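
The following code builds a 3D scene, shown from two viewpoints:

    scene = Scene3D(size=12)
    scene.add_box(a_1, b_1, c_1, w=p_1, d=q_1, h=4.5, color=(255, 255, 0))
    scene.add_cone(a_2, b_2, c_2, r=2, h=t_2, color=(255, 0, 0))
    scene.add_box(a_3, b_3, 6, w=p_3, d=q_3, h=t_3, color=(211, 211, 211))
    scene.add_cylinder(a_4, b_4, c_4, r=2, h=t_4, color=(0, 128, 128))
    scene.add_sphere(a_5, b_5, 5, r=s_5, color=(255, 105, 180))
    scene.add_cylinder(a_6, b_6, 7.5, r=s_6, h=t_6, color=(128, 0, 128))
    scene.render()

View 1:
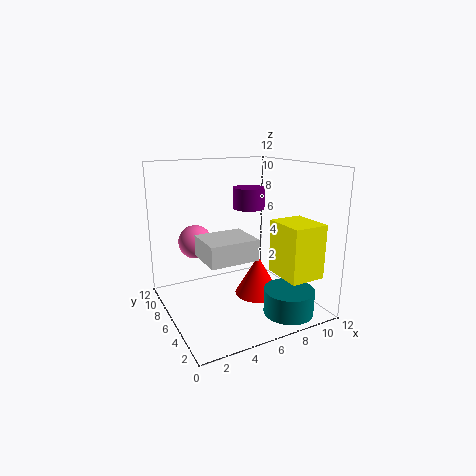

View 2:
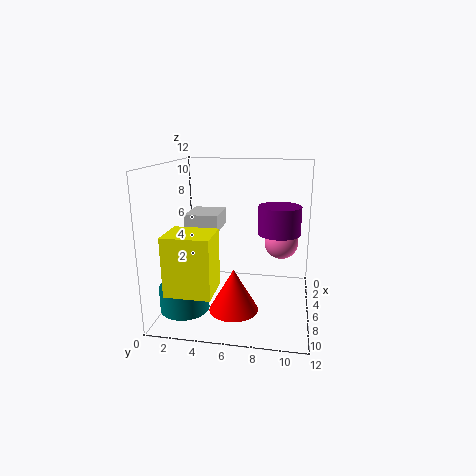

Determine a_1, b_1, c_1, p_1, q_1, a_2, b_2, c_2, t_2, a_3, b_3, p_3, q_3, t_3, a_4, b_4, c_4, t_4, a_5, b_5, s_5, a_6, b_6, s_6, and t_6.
a_1 = 8.5; b_1 = 1.5; c_1 = 3; p_1 = 3; q_1 = 3.5; a_2 = 8; b_2 = 6; c_2 = 0.5; t_2 = 3.5; a_3 = 1.5; b_3 = 1; p_3 = 3.5; q_3 = 3; t_3 = 1.5; a_4 = 8.5; b_4 = 2; c_4 = 0.5; t_4 = 2; a_5 = 3.5; b_5 = 9.5; s_5 = 1.5; a_6 = 9; b_6 = 9.5; s_6 = 1.5; t_6 = 2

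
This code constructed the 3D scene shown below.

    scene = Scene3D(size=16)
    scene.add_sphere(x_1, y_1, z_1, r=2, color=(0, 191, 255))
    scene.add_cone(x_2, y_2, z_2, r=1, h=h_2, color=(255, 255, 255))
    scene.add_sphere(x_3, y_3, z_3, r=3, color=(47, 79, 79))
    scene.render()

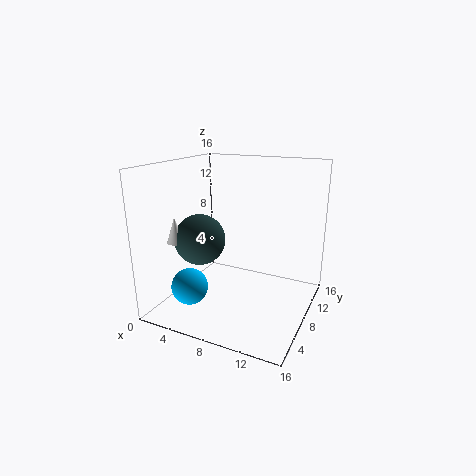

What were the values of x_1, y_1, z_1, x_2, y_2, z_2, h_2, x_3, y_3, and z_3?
x_1 = 4, y_1 = 4, z_1 = 3, x_2 = 1, y_2 = 6, z_2 = 7, h_2 = 3, x_3 = 3, y_3 = 8, z_3 = 7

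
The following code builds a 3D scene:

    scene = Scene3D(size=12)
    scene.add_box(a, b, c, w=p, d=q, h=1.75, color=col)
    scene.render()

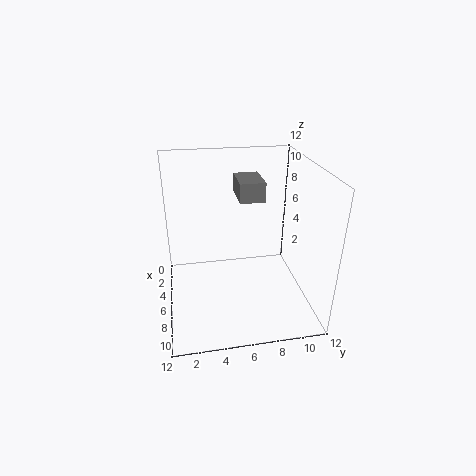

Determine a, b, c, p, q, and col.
a = 1; b = 6.5; c = 8.25; p = 3.25; q = 2.25; col = 'gray'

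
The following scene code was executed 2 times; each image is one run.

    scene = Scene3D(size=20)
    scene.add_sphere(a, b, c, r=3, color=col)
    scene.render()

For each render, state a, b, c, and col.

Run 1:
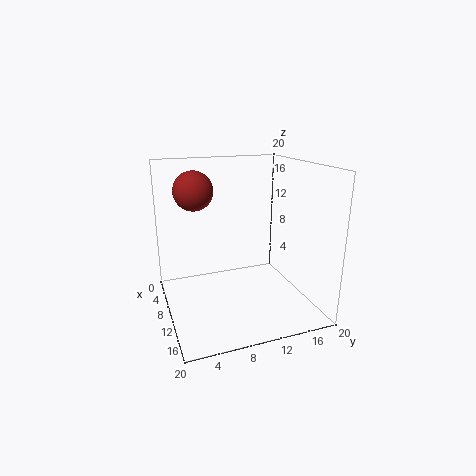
a = 3, b = 5.5, c = 15.5, col = 'brown'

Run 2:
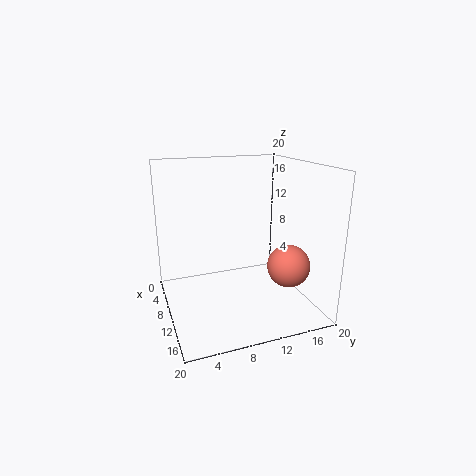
a = 13, b = 16.5, c = 6, col = 'salmon'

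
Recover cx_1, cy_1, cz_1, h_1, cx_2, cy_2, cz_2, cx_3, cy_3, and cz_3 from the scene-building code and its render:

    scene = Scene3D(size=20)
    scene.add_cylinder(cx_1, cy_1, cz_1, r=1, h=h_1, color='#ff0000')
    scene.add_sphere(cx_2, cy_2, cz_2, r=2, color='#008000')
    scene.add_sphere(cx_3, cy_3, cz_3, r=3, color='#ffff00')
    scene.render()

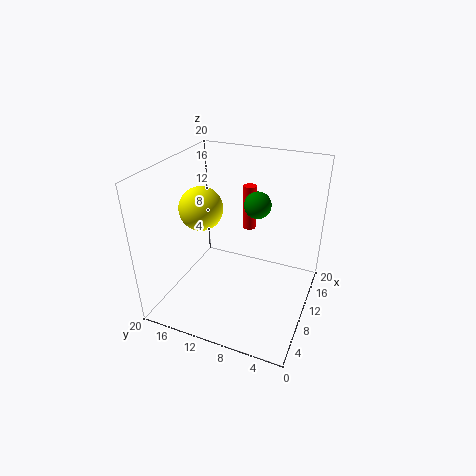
cx_1 = 17
cy_1 = 11
cz_1 = 8
h_1 = 7
cx_2 = 15
cy_2 = 9
cz_2 = 13
cx_3 = 9
cy_3 = 15
cz_3 = 14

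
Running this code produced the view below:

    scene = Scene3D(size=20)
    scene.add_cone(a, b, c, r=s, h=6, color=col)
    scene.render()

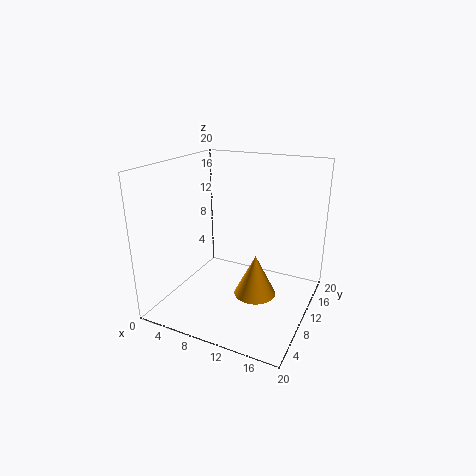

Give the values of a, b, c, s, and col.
a = 12.5, b = 10.5, c = 1.5, s = 3, col = 'orange'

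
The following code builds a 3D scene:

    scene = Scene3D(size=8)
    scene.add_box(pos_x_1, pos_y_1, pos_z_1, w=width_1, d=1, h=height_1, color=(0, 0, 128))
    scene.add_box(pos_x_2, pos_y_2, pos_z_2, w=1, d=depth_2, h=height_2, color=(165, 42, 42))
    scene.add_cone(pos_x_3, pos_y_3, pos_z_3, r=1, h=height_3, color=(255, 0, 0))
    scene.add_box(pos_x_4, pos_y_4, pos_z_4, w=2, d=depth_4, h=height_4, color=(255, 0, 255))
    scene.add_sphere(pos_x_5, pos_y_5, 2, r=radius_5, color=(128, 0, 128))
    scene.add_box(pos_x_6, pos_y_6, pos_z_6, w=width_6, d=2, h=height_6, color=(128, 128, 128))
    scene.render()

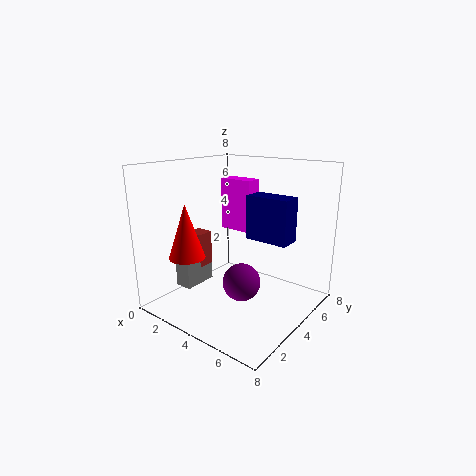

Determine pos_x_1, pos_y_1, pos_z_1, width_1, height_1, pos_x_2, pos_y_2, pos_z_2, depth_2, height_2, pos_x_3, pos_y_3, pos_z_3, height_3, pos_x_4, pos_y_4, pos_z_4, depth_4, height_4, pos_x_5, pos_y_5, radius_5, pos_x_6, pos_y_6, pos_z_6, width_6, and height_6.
pos_x_1 = 6; pos_y_1 = 2; pos_z_1 = 5; width_1 = 2; height_1 = 2; pos_x_2 = 1; pos_y_2 = 3; pos_z_2 = 2; depth_2 = 1; height_2 = 2; pos_x_3 = 2; pos_y_3 = 2; pos_z_3 = 3; height_3 = 3; pos_x_4 = 2; pos_y_4 = 5; pos_z_4 = 4; depth_4 = 1; height_4 = 3; pos_x_5 = 5; pos_y_5 = 3; radius_5 = 1; pos_x_6 = 1; pos_y_6 = 2; pos_z_6 = 1; width_6 = 1; height_6 = 2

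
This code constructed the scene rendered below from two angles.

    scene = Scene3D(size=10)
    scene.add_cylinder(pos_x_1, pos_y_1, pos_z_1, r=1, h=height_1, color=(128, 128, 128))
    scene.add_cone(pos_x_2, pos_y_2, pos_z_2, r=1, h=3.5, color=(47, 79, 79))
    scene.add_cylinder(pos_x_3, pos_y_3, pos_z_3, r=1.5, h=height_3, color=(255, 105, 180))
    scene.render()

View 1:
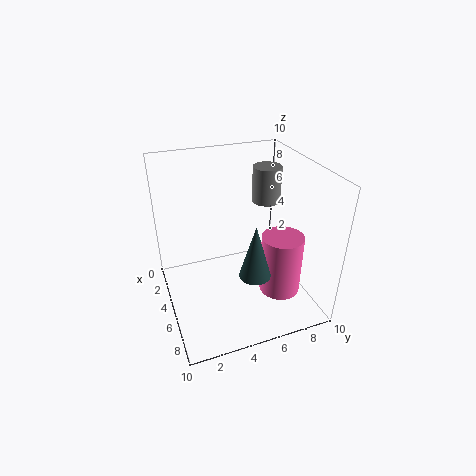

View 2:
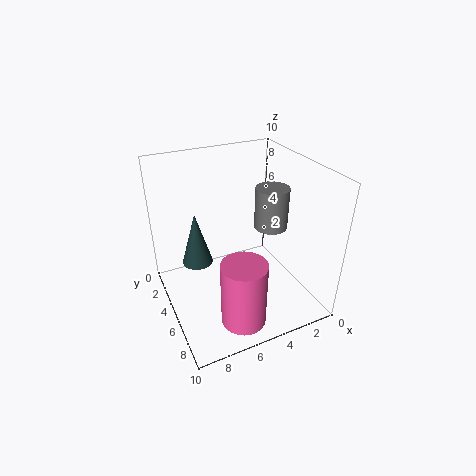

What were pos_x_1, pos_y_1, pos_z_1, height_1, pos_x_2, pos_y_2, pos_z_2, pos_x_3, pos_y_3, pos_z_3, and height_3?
pos_x_1 = 4, pos_y_1 = 7.5, pos_z_1 = 7, height_1 = 2.5, pos_x_2 = 8, pos_y_2 = 5, pos_z_2 = 4, pos_x_3 = 6, pos_y_3 = 8, pos_z_3 = 0.5, height_3 = 4.5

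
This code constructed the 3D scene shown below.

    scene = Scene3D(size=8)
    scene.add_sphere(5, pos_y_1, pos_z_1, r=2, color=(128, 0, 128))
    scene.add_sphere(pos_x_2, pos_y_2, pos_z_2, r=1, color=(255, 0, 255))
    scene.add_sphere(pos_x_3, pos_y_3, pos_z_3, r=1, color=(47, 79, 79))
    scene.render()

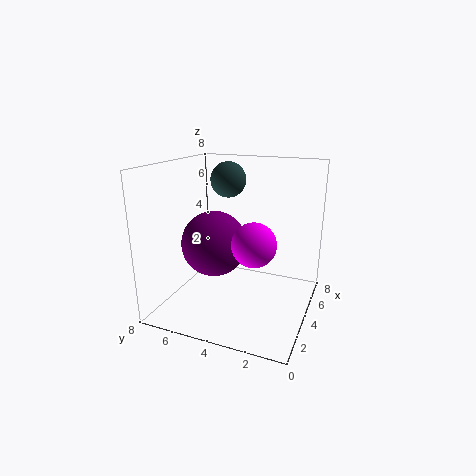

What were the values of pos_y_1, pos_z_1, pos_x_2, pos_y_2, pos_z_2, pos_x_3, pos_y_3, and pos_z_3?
pos_y_1 = 6, pos_z_1 = 3, pos_x_2 = 1, pos_y_2 = 2, pos_z_2 = 5, pos_x_3 = 5, pos_y_3 = 5, pos_z_3 = 7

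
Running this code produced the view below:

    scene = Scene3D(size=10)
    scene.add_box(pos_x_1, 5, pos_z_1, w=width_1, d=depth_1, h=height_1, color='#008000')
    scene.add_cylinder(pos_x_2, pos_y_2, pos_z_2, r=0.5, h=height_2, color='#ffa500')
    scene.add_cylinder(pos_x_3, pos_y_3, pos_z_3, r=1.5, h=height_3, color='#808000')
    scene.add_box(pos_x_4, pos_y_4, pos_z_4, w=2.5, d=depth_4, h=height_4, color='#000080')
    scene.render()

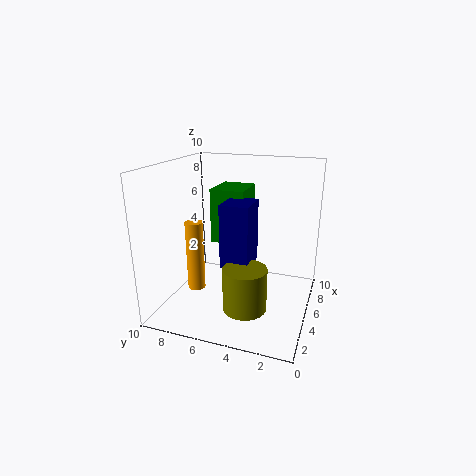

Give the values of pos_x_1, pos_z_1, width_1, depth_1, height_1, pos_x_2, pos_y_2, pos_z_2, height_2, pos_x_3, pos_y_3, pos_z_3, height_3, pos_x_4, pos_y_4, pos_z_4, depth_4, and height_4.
pos_x_1 = 6, pos_z_1 = 4, width_1 = 3, depth_1 = 2.5, height_1 = 4, pos_x_2 = 0.5, pos_y_2 = 6, pos_z_2 = 3.5, height_2 = 4, pos_x_3 = 3.5, pos_y_3 = 4, pos_z_3 = 0.5, height_3 = 3, pos_x_4 = 4, pos_y_4 = 4, pos_z_4 = 3, depth_4 = 2, height_4 = 4.5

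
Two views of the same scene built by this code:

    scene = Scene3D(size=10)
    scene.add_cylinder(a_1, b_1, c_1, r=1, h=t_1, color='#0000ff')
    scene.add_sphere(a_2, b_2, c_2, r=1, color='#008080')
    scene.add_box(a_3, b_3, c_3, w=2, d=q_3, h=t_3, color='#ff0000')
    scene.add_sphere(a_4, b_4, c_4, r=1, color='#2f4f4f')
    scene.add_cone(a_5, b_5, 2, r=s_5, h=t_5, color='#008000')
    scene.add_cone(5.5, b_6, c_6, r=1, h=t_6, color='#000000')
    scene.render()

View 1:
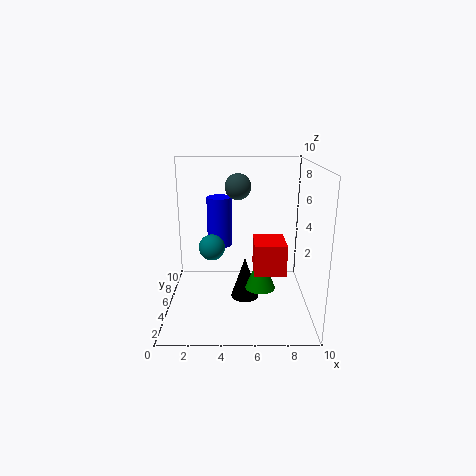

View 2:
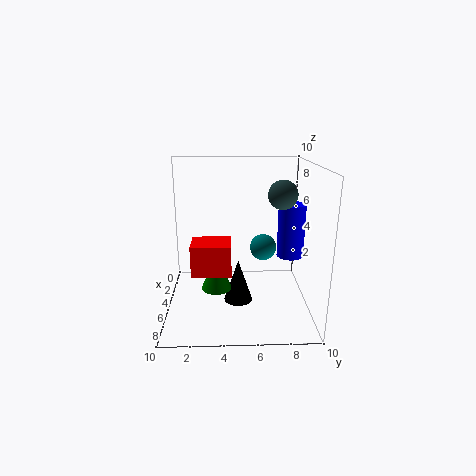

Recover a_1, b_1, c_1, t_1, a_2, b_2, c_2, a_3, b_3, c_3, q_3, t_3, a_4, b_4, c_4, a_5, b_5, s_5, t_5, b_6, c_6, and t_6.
a_1 = 3.5, b_1 = 9, c_1 = 3, t_1 = 4, a_2 = 3, b_2 = 7, c_2 = 3.5, a_3 = 6, b_3 = 2, c_3 = 3.5, q_3 = 2.5, t_3 = 2, a_4 = 5, b_4 = 8, c_4 = 8, a_5 = 6.5, b_5 = 3.5, s_5 = 1, t_5 = 2.5, b_6 = 5, c_6 = 0.5, t_6 = 3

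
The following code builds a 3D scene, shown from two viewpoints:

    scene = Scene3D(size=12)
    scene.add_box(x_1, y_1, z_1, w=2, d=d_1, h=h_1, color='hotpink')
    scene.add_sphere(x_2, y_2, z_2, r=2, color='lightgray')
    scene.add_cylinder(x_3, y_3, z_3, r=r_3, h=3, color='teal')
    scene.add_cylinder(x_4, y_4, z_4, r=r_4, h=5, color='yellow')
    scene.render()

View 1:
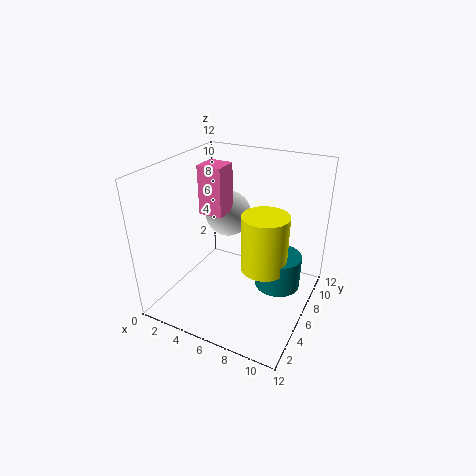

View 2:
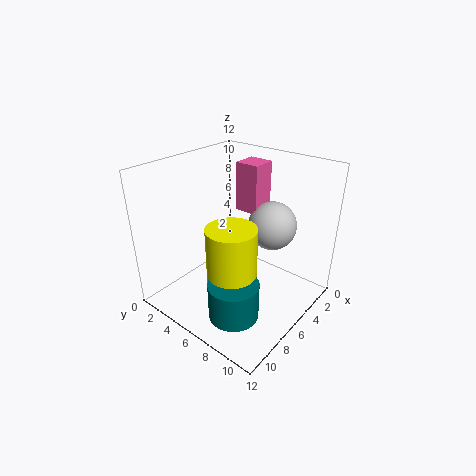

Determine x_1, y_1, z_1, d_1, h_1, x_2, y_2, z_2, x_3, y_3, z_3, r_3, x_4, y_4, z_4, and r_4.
x_1 = 3
y_1 = 5
z_1 = 8
d_1 = 2
h_1 = 4
x_2 = 4
y_2 = 8
z_2 = 7
x_3 = 9
y_3 = 8
z_3 = 1
r_3 = 2
x_4 = 8
y_4 = 7
z_4 = 3
r_4 = 2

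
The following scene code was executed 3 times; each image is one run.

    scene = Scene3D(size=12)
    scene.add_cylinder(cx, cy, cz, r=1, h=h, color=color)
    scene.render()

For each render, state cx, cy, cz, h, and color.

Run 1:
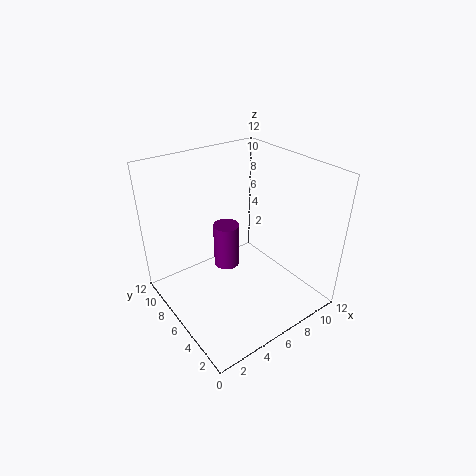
cx = 4.5
cy = 5.5
cz = 4.5
h = 3.5
color = 'purple'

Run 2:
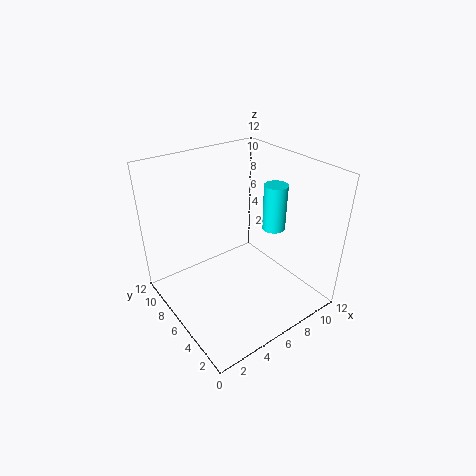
cx = 9.5
cy = 5.5
cz = 6
h = 4
color = 'cyan'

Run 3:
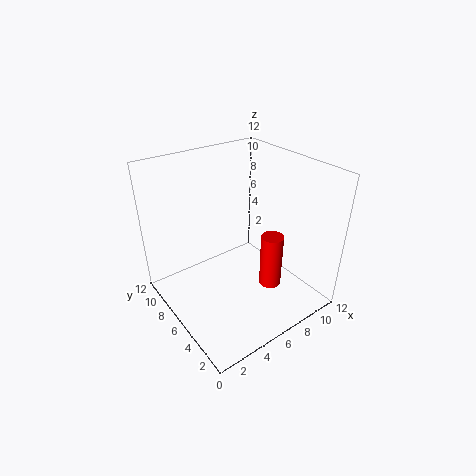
cx = 9
cy = 5
cz = 0.5
h = 5
color = 'red'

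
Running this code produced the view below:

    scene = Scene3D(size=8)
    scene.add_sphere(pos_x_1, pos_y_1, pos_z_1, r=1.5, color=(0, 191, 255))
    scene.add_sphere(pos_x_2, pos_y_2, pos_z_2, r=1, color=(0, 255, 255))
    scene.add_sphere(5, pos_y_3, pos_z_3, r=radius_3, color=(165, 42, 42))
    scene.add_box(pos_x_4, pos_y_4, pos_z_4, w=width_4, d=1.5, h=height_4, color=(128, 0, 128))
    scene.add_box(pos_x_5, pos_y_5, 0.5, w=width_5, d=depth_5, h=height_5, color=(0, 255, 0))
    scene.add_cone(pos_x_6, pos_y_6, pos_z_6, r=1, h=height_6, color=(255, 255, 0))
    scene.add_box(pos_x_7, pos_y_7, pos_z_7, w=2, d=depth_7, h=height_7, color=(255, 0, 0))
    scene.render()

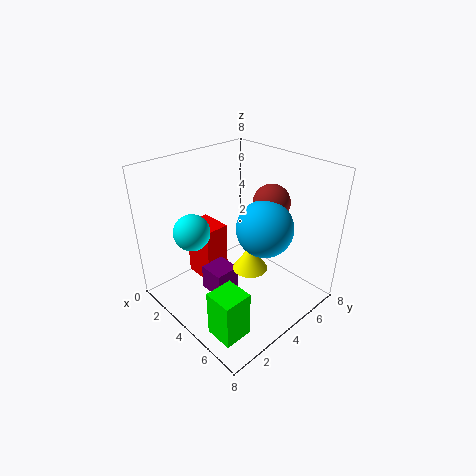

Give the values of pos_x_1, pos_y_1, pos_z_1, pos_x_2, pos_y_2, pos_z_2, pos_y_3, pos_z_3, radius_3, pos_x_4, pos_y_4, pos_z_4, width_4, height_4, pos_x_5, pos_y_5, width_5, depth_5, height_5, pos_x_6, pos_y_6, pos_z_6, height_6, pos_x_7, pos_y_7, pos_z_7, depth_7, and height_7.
pos_x_1 = 5.5
pos_y_1 = 4.5
pos_z_1 = 5
pos_x_2 = 2.5
pos_y_2 = 2
pos_z_2 = 4.5
pos_y_3 = 5.5
pos_z_3 = 6
radius_3 = 1
pos_x_4 = 2.5
pos_y_4 = 2.5
pos_z_4 = 0.5
width_4 = 1.5
height_4 = 1.5
pos_x_5 = 5.5
pos_y_5 = 0.5
width_5 = 1.5
depth_5 = 1.5
height_5 = 2.5
pos_x_6 = 4.5
pos_y_6 = 4.5
pos_z_6 = 2
height_6 = 1.5
pos_x_7 = 0.5
pos_y_7 = 3
pos_z_7 = 0.5
depth_7 = 1.5
height_7 = 3.5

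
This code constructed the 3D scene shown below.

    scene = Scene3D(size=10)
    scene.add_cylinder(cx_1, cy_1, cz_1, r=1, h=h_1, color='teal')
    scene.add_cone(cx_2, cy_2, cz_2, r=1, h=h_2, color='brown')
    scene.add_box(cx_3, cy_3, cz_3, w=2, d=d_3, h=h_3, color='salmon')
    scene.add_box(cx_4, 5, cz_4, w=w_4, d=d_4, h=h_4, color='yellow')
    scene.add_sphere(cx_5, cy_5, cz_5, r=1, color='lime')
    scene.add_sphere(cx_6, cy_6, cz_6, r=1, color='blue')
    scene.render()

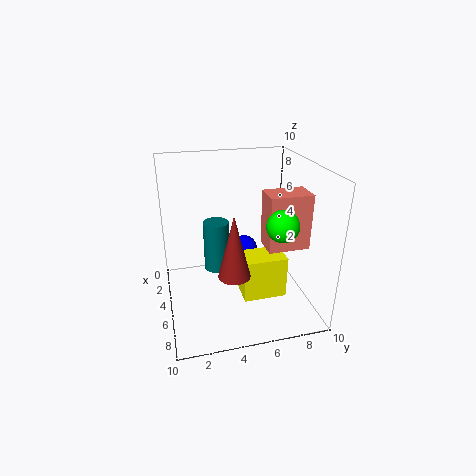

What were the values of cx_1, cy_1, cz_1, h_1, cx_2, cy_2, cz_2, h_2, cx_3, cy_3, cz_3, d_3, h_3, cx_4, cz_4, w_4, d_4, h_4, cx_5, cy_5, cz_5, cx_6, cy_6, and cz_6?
cx_1 = 2
cy_1 = 4
cz_1 = 1
h_1 = 4
cx_2 = 8
cy_2 = 4
cz_2 = 4
h_2 = 4
cx_3 = 4
cy_3 = 7
cz_3 = 4
d_3 = 3
h_3 = 4
cx_4 = 5
cz_4 = 1
w_4 = 2
d_4 = 3
h_4 = 3
cx_5 = 8
cy_5 = 7
cz_5 = 7
cx_6 = 3
cy_6 = 6
cz_6 = 3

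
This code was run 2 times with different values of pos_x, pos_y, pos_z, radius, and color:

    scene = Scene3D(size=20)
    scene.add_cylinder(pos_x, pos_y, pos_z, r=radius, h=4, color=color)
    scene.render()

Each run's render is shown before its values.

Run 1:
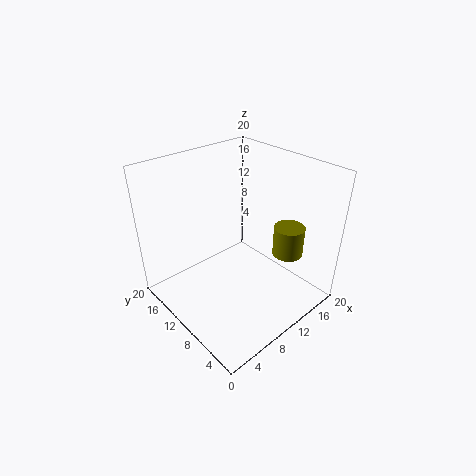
pos_x = 13.5; pos_y = 4; pos_z = 9; radius = 2; color = 'olive'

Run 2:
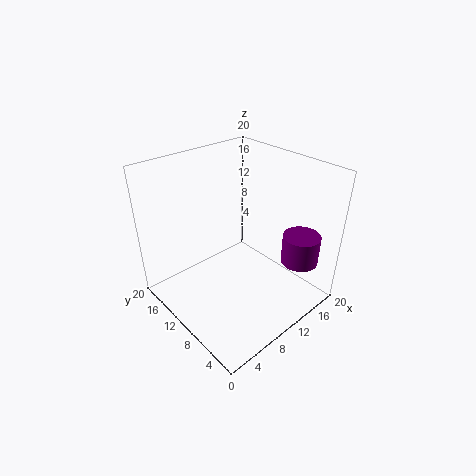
pos_x = 15; pos_y = 3; pos_z = 7.5; radius = 2.5; color = 'purple'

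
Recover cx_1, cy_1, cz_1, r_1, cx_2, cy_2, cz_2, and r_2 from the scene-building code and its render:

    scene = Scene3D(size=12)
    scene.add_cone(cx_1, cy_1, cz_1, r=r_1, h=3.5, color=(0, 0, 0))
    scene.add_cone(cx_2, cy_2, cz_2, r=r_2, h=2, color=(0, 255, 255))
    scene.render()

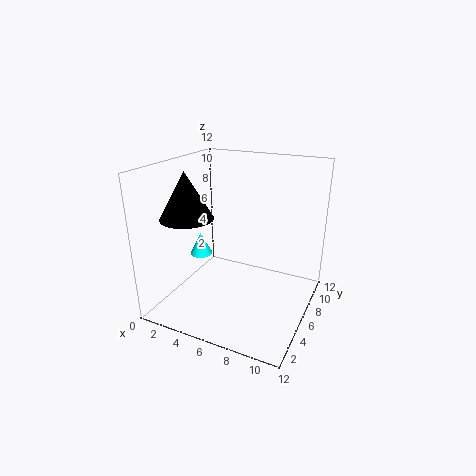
cx_1 = 3.5; cy_1 = 2.5; cz_1 = 8.5; r_1 = 2; cx_2 = 2; cy_2 = 6.5; cz_2 = 3.5; r_2 = 1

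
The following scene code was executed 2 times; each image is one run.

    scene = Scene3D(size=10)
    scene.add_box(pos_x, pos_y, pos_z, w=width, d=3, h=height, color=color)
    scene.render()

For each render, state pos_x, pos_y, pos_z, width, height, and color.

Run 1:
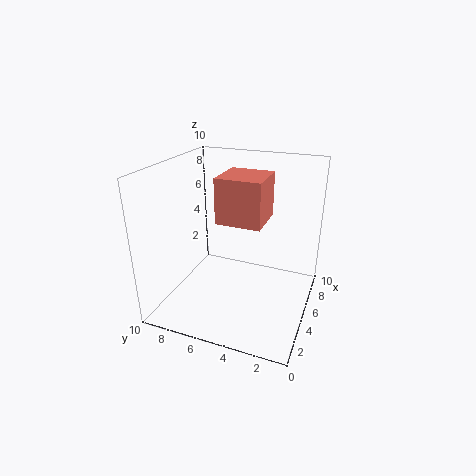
pos_x = 3.5
pos_y = 3
pos_z = 6.5
width = 3
height = 3
color = 'salmon'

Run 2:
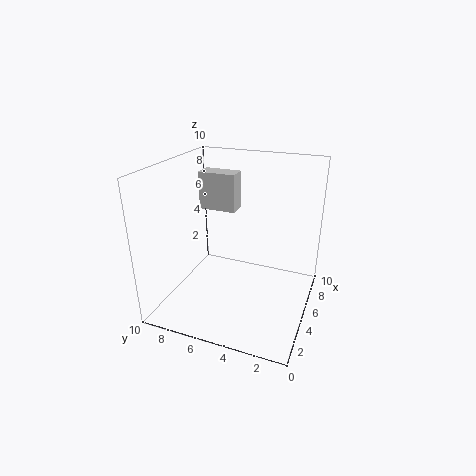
pos_x = 8
pos_y = 6.5
pos_z = 5.5
width = 1.5
height = 3
color = 'lightgray'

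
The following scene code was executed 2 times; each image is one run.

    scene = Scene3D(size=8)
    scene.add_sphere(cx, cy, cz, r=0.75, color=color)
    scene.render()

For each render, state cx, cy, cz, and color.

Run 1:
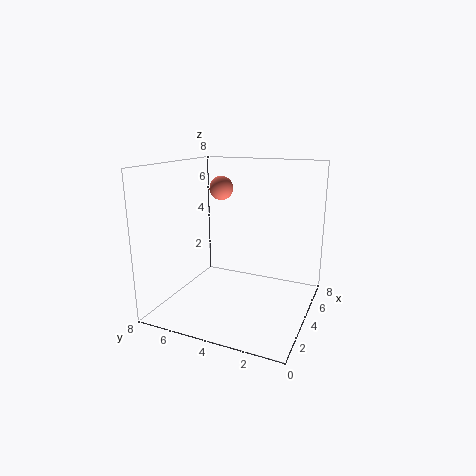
cx = 6.5; cy = 6.25; cz = 6.25; color = 'salmon'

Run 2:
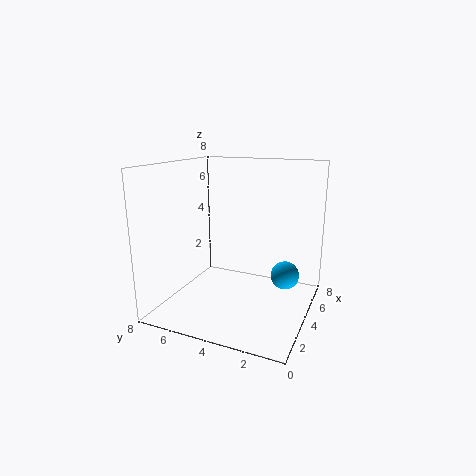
cx = 4; cy = 1.25; cz = 2.25; color = 'deepskyblue'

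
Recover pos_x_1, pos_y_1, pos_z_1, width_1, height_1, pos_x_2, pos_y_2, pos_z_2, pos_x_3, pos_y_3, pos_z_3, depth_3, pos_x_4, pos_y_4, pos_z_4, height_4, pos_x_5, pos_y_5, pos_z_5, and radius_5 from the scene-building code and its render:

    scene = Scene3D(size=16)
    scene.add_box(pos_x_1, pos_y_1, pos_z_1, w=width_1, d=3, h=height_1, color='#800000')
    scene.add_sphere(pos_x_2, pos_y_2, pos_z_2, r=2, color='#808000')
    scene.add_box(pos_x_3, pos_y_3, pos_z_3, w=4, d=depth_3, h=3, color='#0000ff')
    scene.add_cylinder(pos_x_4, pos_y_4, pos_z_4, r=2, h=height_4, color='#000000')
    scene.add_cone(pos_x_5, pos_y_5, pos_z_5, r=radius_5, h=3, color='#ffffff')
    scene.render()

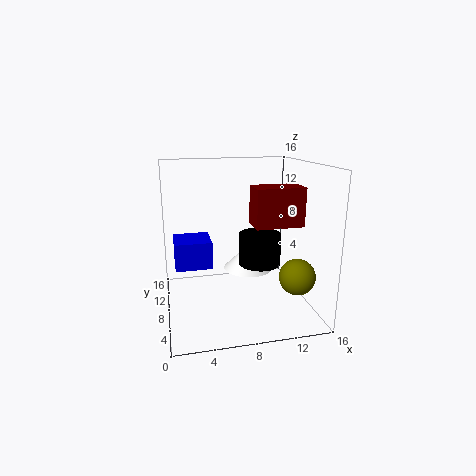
pos_x_1 = 9; pos_y_1 = 4; pos_z_1 = 10; width_1 = 5; height_1 = 4; pos_x_2 = 14; pos_y_2 = 5; pos_z_2 = 4; pos_x_3 = 1; pos_y_3 = 7; pos_z_3 = 5; depth_3 = 4; pos_x_4 = 9; pos_y_4 = 3; pos_z_4 = 7; height_4 = 3; pos_x_5 = 10; pos_y_5 = 11; pos_z_5 = 3; radius_5 = 3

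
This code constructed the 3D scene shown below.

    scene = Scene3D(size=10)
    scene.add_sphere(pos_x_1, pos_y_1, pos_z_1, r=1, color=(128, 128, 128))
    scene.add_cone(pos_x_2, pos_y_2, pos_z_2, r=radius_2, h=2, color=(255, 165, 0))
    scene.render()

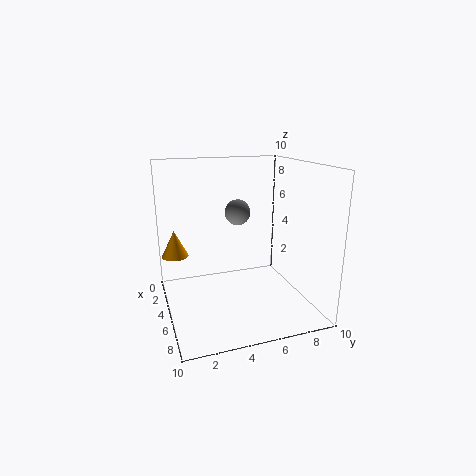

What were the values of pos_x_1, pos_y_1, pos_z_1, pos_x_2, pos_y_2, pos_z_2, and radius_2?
pos_x_1 = 2; pos_y_1 = 6; pos_z_1 = 6; pos_x_2 = 2; pos_y_2 = 1; pos_z_2 = 3; radius_2 = 1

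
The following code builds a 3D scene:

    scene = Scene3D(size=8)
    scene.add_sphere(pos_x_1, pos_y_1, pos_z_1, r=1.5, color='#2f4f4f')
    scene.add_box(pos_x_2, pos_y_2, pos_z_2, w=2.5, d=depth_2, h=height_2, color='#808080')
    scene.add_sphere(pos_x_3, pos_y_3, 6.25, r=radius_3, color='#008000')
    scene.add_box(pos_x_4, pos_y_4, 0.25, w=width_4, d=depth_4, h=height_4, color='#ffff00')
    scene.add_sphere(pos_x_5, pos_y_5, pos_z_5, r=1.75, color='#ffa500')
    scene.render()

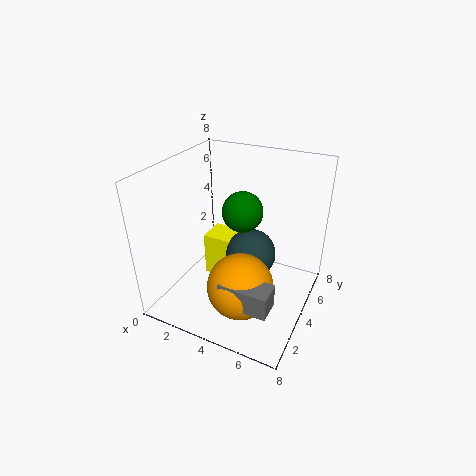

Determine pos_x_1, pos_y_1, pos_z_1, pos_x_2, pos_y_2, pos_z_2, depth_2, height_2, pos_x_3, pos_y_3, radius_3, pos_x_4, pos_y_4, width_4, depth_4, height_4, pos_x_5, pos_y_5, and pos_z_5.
pos_x_1 = 4.25; pos_y_1 = 5.25; pos_z_1 = 2.25; pos_x_2 = 4.5; pos_y_2 = 0.75; pos_z_2 = 2; depth_2 = 1.25; height_2 = 1.25; pos_x_3 = 4.75; pos_y_3 = 3; radius_3 = 1; pos_x_4 = 1.25; pos_y_4 = 4.75; width_4 = 2.25; depth_4 = 1.75; height_4 = 2.75; pos_x_5 = 5; pos_y_5 = 2.25; pos_z_5 = 2.25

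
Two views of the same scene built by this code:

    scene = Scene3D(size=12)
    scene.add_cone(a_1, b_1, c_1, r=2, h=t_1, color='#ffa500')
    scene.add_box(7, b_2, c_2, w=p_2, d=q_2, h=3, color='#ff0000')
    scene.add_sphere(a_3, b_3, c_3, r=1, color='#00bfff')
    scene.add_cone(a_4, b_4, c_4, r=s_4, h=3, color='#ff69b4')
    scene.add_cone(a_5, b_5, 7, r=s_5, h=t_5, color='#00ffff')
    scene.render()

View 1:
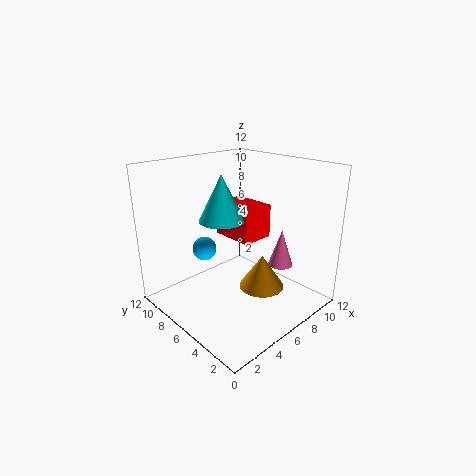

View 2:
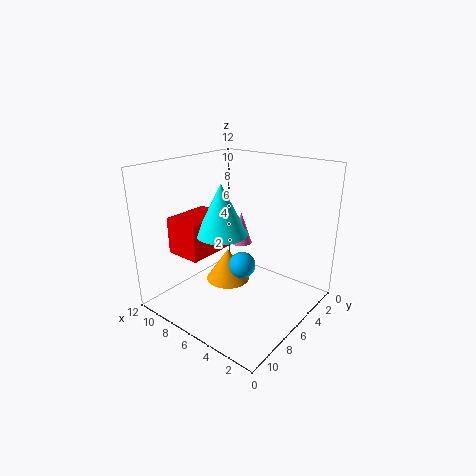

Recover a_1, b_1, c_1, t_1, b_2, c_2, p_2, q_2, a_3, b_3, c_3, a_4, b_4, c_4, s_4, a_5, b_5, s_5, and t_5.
a_1 = 8; b_1 = 5; c_1 = 1; t_1 = 3; b_2 = 6; c_2 = 5; p_2 = 3; q_2 = 4; a_3 = 4; b_3 = 8; c_3 = 5; a_4 = 8; b_4 = 3; c_4 = 4; s_4 = 1; a_5 = 6; b_5 = 8; s_5 = 2; t_5 = 4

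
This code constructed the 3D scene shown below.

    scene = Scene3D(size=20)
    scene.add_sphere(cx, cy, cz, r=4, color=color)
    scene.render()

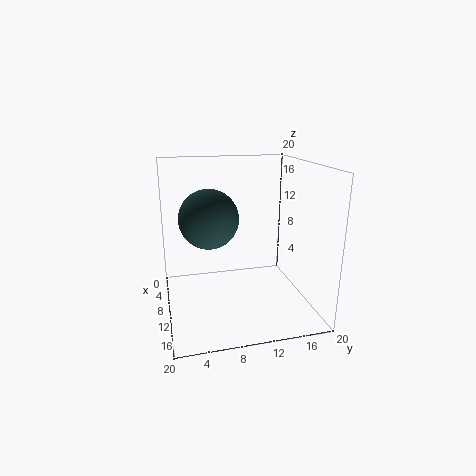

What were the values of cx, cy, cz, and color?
cx = 10, cy = 6, cz = 13, color = 'darkslategray'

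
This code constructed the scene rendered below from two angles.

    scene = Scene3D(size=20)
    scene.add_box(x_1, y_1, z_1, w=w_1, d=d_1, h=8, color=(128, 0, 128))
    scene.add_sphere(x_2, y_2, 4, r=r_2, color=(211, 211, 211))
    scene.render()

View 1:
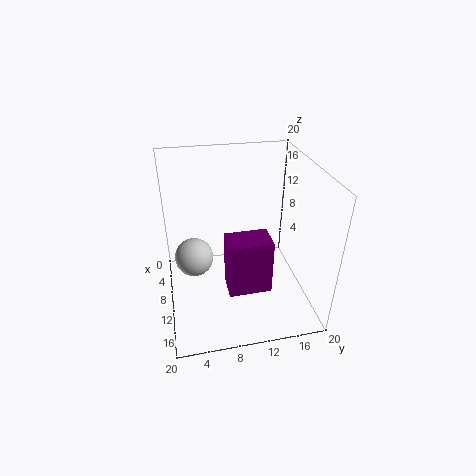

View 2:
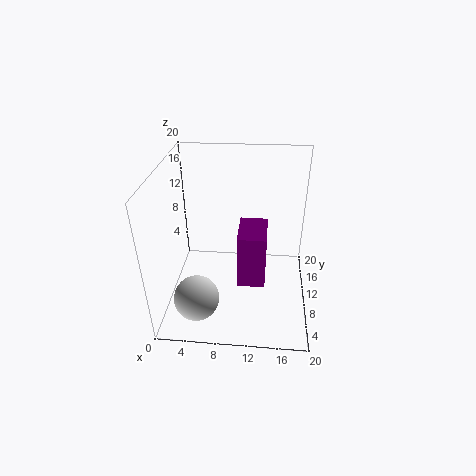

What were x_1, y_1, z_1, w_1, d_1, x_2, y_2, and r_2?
x_1 = 10; y_1 = 8; z_1 = 3; w_1 = 4; d_1 = 6; x_2 = 5; y_2 = 4; r_2 = 3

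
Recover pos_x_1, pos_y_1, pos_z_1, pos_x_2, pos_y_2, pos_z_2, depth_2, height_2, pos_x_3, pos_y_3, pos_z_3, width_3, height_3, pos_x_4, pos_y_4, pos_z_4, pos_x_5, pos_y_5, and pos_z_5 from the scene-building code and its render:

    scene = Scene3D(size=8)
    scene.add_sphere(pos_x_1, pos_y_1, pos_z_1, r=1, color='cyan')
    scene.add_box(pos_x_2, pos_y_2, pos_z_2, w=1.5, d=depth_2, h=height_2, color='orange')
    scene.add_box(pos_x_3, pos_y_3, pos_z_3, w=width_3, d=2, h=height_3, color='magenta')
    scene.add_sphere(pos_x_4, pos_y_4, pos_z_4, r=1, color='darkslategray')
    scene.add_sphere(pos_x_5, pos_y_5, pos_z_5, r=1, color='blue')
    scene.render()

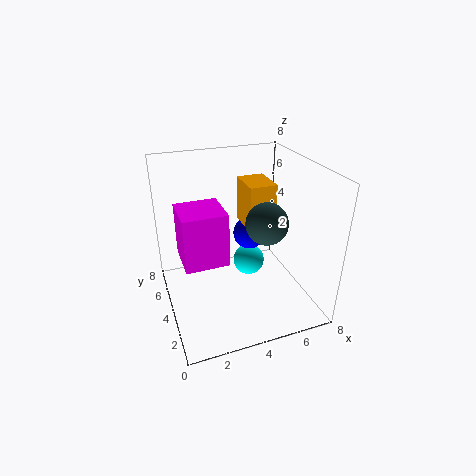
pos_x_1 = 5.5, pos_y_1 = 6, pos_z_1 = 1, pos_x_2 = 4.5, pos_y_2 = 3.5, pos_z_2 = 4.5, depth_2 = 2, height_2 = 2.5, pos_x_3 = 0.5, pos_y_3 = 1, pos_z_3 = 4.5, width_3 = 2, height_3 = 2.5, pos_x_4 = 4.5, pos_y_4 = 1.5, pos_z_4 = 6, pos_x_5 = 5.5, pos_y_5 = 6, pos_z_5 = 3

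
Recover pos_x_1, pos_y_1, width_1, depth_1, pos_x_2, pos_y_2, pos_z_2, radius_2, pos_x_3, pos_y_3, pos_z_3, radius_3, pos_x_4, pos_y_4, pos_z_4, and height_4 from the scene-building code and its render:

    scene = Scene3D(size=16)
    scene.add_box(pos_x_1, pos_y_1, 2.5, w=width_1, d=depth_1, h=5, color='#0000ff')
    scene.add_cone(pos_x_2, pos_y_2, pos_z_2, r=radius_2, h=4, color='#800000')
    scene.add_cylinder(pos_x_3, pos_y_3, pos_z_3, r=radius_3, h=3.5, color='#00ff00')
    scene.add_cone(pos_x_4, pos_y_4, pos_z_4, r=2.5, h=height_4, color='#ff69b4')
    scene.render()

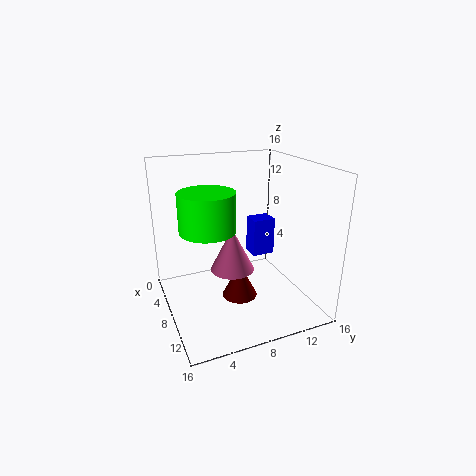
pos_x_1 = 0.5; pos_y_1 = 12.5; width_1 = 2.5; depth_1 = 3; pos_x_2 = 8.5; pos_y_2 = 8; pos_z_2 = 1; radius_2 = 2; pos_x_3 = 13; pos_y_3 = 3; pos_z_3 = 11.5; radius_3 = 2.5; pos_x_4 = 7.5; pos_y_4 = 7.5; pos_z_4 = 4; height_4 = 5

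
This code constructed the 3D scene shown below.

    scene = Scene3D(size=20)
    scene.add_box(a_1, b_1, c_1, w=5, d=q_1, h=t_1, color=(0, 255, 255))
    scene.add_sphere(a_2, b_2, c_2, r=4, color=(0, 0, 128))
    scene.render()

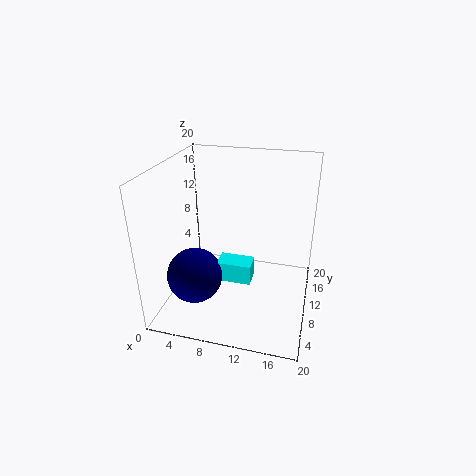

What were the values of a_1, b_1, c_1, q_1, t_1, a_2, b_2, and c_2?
a_1 = 7
b_1 = 9
c_1 = 3
q_1 = 3
t_1 = 3
a_2 = 4
b_2 = 8
c_2 = 4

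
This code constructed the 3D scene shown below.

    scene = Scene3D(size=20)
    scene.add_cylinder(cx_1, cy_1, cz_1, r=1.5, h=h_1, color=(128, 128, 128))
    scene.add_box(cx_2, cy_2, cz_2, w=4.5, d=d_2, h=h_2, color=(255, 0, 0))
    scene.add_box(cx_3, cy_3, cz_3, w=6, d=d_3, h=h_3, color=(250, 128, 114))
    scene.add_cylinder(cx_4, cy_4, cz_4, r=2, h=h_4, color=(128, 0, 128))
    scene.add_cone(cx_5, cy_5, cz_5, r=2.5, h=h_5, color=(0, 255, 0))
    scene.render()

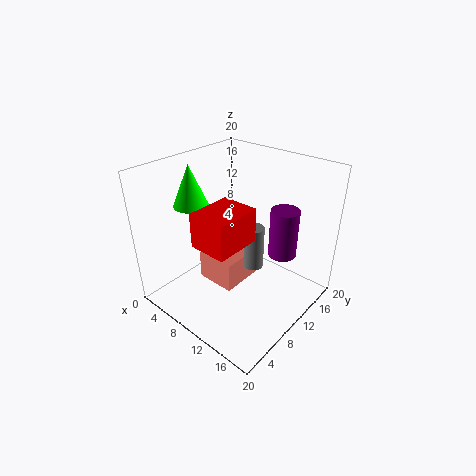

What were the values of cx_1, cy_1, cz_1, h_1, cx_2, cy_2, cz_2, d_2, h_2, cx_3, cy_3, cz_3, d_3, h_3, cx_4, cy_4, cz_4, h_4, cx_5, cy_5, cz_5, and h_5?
cx_1 = 10.5; cy_1 = 13; cz_1 = 4; h_1 = 6.5; cx_2 = 11.5; cy_2 = 0.5; cz_2 = 14; d_2 = 5.5; h_2 = 4; cx_3 = 3.5; cy_3 = 8.5; cz_3 = 1; d_3 = 7; h_3 = 4.5; cx_4 = 14.5; cy_4 = 14.5; cz_4 = 7; h_4 = 7; cx_5 = 3; cy_5 = 8; cz_5 = 13.5; h_5 = 6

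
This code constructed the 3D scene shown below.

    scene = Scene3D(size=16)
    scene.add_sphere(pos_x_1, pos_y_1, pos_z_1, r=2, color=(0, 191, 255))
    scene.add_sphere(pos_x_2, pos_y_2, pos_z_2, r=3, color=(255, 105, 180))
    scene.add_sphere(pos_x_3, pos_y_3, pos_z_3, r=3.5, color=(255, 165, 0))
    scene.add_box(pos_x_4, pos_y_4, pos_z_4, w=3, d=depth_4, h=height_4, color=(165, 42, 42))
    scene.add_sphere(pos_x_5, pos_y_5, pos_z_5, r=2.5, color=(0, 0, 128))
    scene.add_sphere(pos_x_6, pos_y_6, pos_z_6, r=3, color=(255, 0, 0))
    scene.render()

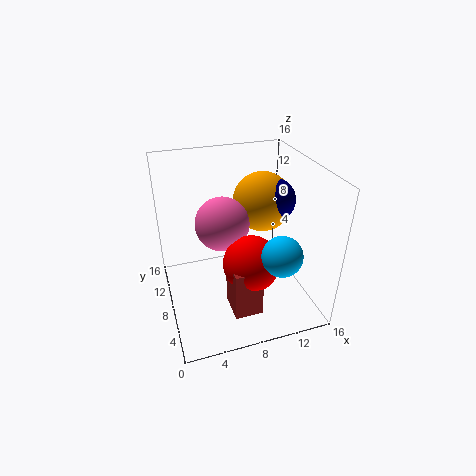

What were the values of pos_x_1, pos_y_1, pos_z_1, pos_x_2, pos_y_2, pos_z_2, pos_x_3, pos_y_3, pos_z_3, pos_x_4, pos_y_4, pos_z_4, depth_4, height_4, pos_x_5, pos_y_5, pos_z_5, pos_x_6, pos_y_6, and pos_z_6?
pos_x_1 = 10.5; pos_y_1 = 2; pos_z_1 = 9; pos_x_2 = 6.5; pos_y_2 = 9; pos_z_2 = 9.5; pos_x_3 = 12; pos_y_3 = 11; pos_z_3 = 10.5; pos_x_4 = 6; pos_y_4 = 2.5; pos_z_4 = 1.5; depth_4 = 3.5; height_4 = 5.5; pos_x_5 = 13; pos_y_5 = 10; pos_z_5 = 11; pos_x_6 = 8.5; pos_y_6 = 5; pos_z_6 = 6.5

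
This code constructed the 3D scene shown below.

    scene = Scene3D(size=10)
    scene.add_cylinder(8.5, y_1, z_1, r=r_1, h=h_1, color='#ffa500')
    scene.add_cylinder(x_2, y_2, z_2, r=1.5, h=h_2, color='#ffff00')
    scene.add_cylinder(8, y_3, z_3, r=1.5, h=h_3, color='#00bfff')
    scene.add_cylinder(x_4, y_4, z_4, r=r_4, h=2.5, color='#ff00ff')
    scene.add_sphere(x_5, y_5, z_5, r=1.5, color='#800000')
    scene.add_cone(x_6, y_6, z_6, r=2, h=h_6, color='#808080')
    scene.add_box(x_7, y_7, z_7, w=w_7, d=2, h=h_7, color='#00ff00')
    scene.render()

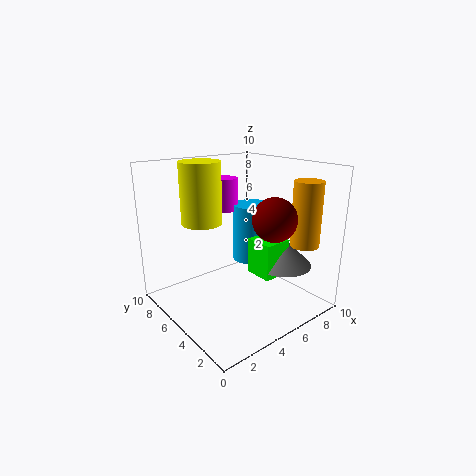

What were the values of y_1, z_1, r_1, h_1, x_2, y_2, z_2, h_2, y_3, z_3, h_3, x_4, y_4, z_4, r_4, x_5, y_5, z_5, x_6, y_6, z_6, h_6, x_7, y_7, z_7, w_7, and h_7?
y_1 = 2; z_1 = 4.5; r_1 = 1; h_1 = 4.5; x_2 = 4; y_2 = 8; z_2 = 5.5; h_2 = 4.5; y_3 = 7; z_3 = 2; h_3 = 4.5; x_4 = 6.5; y_4 = 8.5; z_4 = 6; r_4 = 1; x_5 = 6.5; y_5 = 3; z_5 = 6.5; x_6 = 7.5; y_6 = 3; z_6 = 3; h_6 = 2; x_7 = 5.5; y_7 = 2.5; z_7 = 2.5; w_7 = 2; h_7 = 2.5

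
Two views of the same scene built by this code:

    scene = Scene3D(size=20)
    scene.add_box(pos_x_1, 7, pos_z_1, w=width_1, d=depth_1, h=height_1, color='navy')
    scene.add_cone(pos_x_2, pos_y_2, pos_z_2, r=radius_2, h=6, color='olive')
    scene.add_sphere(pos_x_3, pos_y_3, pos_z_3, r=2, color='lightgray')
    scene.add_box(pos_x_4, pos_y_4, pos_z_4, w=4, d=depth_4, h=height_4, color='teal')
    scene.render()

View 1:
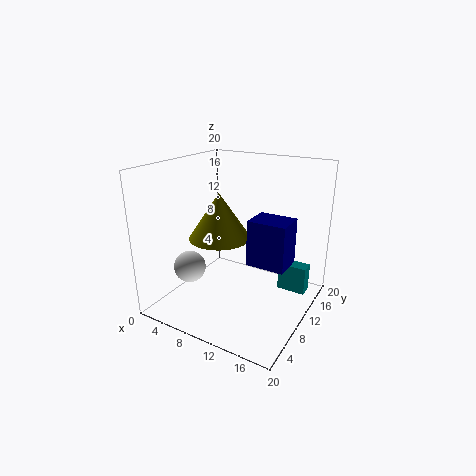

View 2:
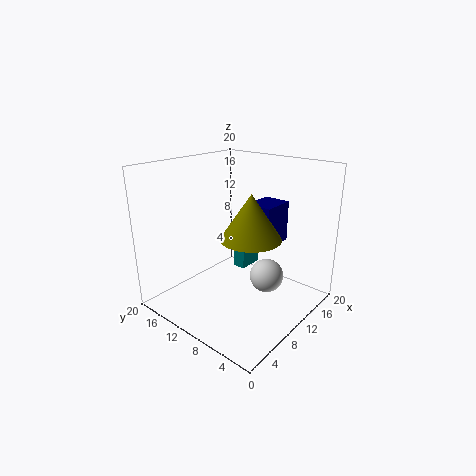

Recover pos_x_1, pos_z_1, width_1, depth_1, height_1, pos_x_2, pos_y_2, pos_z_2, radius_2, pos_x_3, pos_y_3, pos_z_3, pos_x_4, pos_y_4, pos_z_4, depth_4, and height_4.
pos_x_1 = 13
pos_z_1 = 8
width_1 = 5
depth_1 = 4
height_1 = 6
pos_x_2 = 9
pos_y_2 = 7
pos_z_2 = 11
radius_2 = 4
pos_x_3 = 7
pos_y_3 = 3
pos_z_3 = 8
pos_x_4 = 15
pos_y_4 = 13
pos_z_4 = 2
depth_4 = 2
height_4 = 4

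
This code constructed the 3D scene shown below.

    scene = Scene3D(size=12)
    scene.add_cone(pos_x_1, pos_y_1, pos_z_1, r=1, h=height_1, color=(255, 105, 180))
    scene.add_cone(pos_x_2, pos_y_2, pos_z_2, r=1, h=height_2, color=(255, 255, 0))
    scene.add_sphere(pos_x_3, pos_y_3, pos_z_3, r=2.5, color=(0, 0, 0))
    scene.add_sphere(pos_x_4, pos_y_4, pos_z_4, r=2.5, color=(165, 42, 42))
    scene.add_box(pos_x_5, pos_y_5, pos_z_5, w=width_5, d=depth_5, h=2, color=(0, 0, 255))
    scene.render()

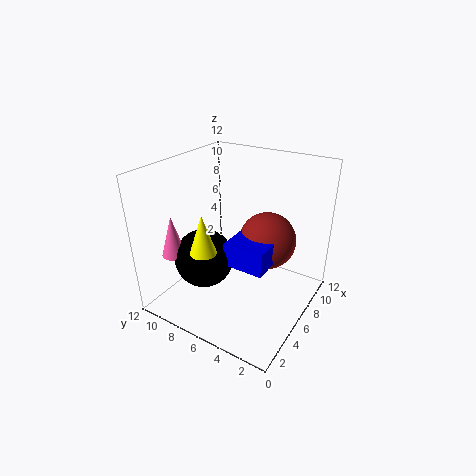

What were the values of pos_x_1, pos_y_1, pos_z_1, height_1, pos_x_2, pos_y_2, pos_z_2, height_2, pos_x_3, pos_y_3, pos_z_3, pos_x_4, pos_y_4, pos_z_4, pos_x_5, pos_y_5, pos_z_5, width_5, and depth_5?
pos_x_1 = 3
pos_y_1 = 10.5
pos_z_1 = 4.5
height_1 = 3.5
pos_x_2 = 2
pos_y_2 = 6.5
pos_z_2 = 6.5
height_2 = 3
pos_x_3 = 4.5
pos_y_3 = 8.5
pos_z_3 = 4
pos_x_4 = 8.5
pos_y_4 = 4.5
pos_z_4 = 5
pos_x_5 = 4.5
pos_y_5 = 3
pos_z_5 = 4
width_5 = 3.5
depth_5 = 3.5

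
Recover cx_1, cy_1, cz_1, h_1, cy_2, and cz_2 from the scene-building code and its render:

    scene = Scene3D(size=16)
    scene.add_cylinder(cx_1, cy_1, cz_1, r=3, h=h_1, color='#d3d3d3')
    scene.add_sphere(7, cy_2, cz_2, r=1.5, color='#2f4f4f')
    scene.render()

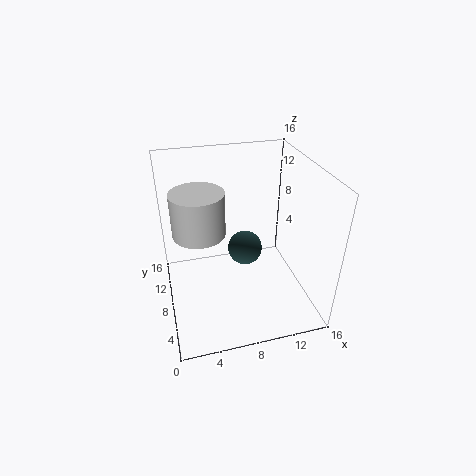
cx_1 = 4
cy_1 = 10
cz_1 = 8
h_1 = 5
cy_2 = 2
cz_2 = 11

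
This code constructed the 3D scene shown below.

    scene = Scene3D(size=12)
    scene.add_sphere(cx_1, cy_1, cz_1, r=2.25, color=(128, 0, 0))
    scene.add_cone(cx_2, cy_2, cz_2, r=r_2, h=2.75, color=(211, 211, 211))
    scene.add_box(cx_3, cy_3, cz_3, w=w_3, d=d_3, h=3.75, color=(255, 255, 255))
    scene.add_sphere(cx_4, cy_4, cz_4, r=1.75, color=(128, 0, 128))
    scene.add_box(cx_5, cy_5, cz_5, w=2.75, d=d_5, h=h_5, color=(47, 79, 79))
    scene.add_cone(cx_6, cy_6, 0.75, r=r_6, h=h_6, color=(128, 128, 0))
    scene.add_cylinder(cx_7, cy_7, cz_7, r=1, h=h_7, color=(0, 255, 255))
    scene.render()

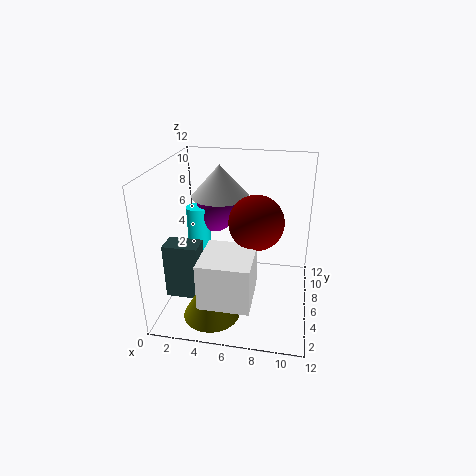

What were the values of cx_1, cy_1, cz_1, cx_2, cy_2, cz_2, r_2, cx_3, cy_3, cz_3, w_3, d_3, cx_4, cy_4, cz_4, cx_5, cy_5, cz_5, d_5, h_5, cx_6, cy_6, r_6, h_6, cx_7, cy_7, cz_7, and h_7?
cx_1 = 7.5
cy_1 = 6
cz_1 = 7.5
cx_2 = 4
cy_2 = 8.25
cz_2 = 8.75
r_2 = 2.5
cx_3 = 3.75
cy_3 = 1
cz_3 = 2.25
w_3 = 4
d_3 = 4.25
cx_4 = 3.5
cy_4 = 8.25
cz_4 = 7.25
cx_5 = 0.75
cy_5 = 2.5
cz_5 = 2
d_5 = 1.75
h_5 = 4.5
cx_6 = 4.5
cy_6 = 2.5
r_6 = 2.25
h_6 = 4
cx_7 = 2.25
cy_7 = 7.25
cz_7 = 2.25
h_7 = 5.75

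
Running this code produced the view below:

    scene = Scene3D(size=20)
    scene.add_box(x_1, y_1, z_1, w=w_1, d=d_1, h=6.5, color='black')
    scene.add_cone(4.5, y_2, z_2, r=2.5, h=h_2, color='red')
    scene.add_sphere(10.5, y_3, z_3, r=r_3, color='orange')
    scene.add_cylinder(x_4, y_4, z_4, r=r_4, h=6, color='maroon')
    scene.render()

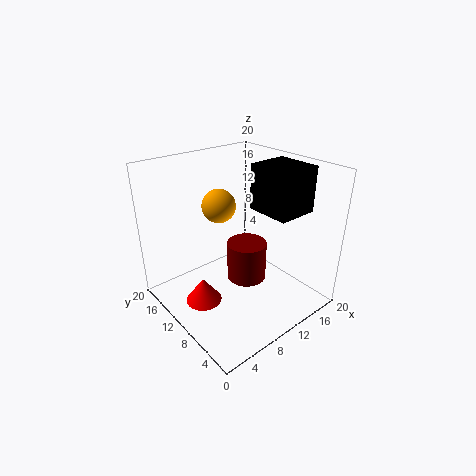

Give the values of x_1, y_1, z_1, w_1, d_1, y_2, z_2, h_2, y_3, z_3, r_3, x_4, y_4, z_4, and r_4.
x_1 = 13.5
y_1 = 5
z_1 = 13
w_1 = 6
d_1 = 6.5
y_2 = 11
z_2 = 1.5
h_2 = 3.5
y_3 = 15
z_3 = 13
r_3 = 2.5
x_4 = 13
y_4 = 11.5
z_4 = 1.5
r_4 = 3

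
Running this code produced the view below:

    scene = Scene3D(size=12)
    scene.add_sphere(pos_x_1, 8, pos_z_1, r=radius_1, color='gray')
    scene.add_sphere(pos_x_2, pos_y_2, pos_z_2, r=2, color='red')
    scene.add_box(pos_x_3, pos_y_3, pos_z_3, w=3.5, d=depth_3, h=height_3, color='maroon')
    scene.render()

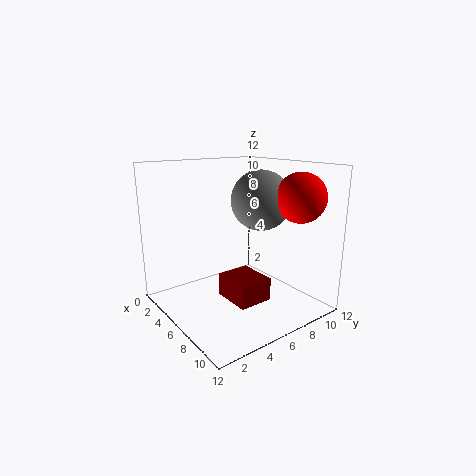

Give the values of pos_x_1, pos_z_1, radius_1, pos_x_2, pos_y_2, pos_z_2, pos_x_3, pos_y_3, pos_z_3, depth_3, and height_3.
pos_x_1 = 6.5, pos_z_1 = 9, radius_1 = 2.5, pos_x_2 = 9.5, pos_y_2 = 9.5, pos_z_2 = 9.5, pos_x_3 = 4.5, pos_y_3 = 5, pos_z_3 = 0.5, depth_3 = 3, height_3 = 2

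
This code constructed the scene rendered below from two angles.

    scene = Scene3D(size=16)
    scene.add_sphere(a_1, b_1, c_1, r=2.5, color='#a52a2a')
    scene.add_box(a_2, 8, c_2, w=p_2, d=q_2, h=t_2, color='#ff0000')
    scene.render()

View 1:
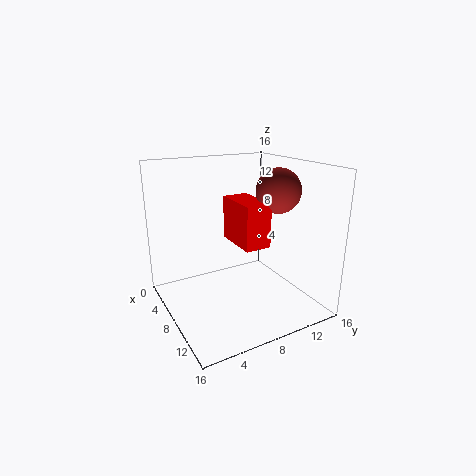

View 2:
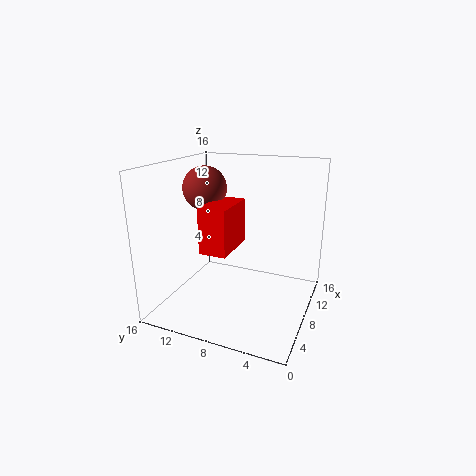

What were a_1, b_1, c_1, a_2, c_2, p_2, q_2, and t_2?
a_1 = 9
b_1 = 12.5
c_1 = 13
a_2 = 4.5
c_2 = 7
p_2 = 5.5
q_2 = 3
t_2 = 5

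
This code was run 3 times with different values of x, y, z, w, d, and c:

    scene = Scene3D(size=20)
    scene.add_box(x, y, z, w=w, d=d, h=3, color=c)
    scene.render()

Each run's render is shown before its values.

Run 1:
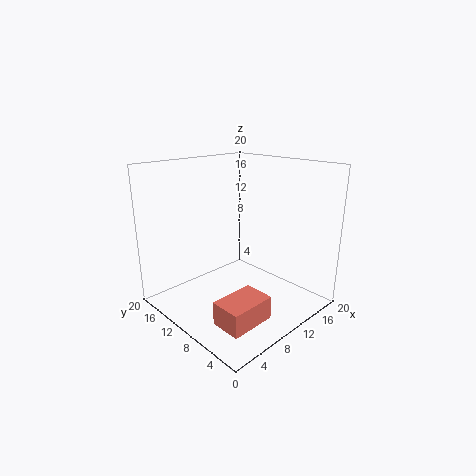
x = 2, y = 2, z = 2, w = 6, d = 4, c = 'salmon'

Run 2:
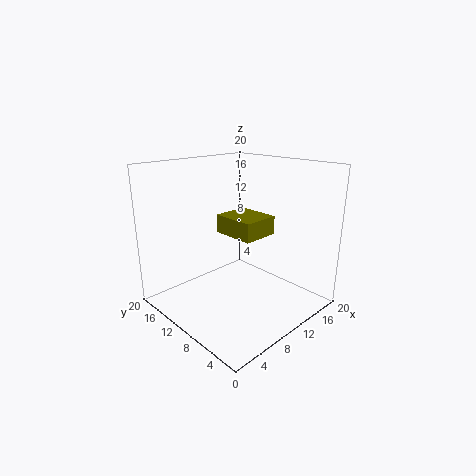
x = 13, y = 11, z = 8, w = 6, d = 7, c = 'olive'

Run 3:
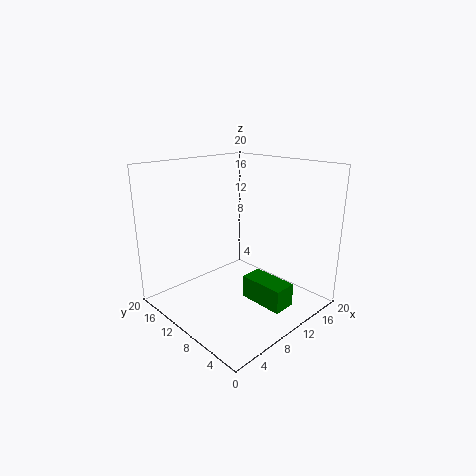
x = 8, y = 1, z = 3, w = 3, d = 6, c = 'green'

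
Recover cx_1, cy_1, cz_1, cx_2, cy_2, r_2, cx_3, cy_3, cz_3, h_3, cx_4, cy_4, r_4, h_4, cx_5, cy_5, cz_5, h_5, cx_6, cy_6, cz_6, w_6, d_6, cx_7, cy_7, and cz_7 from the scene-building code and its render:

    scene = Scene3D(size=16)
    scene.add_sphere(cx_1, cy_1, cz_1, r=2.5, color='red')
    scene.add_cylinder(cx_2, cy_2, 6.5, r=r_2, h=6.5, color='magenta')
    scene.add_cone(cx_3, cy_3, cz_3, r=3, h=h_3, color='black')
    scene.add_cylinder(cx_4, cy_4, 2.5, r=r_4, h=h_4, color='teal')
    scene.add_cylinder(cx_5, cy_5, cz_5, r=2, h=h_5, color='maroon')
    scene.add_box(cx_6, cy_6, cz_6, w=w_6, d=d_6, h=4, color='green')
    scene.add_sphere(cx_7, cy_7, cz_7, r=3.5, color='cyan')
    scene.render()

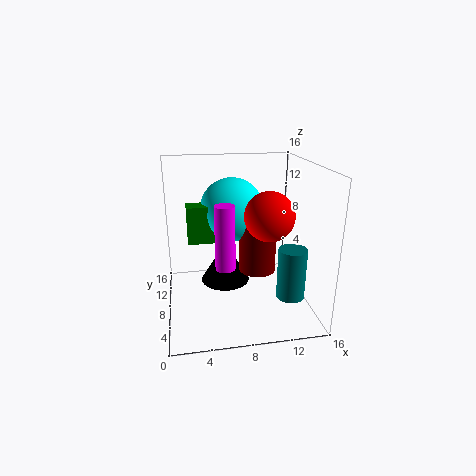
cx_1 = 10.5, cy_1 = 4.5, cz_1 = 11.5, cx_2 = 6, cy_2 = 4, r_2 = 1, cx_3 = 7, cy_3 = 11.5, cz_3 = 1, h_3 = 5, cx_4 = 13, cy_4 = 4, r_4 = 1.5, h_4 = 5.5, cx_5 = 10, cy_5 = 7, cz_5 = 4.5, h_5 = 7.5, cx_6 = 2.5, cy_6 = 7, cz_6 = 8, w_6 = 5, d_6 = 2, cx_7 = 7.5, cy_7 = 9, cz_7 = 11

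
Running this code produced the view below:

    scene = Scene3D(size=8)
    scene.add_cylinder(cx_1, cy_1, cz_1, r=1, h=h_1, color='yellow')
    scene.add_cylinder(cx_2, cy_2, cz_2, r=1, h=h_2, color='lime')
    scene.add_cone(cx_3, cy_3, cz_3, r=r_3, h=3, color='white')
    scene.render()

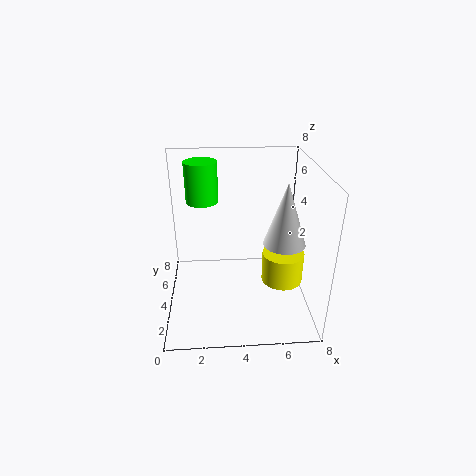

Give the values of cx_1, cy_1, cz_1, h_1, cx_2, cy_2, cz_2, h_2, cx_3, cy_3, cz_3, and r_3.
cx_1 = 6; cy_1 = 1.5; cz_1 = 3; h_1 = 1.5; cx_2 = 2; cy_2 = 7; cz_2 = 5; h_2 = 2.5; cx_3 = 6; cy_3 = 1.5; cz_3 = 5; r_3 = 1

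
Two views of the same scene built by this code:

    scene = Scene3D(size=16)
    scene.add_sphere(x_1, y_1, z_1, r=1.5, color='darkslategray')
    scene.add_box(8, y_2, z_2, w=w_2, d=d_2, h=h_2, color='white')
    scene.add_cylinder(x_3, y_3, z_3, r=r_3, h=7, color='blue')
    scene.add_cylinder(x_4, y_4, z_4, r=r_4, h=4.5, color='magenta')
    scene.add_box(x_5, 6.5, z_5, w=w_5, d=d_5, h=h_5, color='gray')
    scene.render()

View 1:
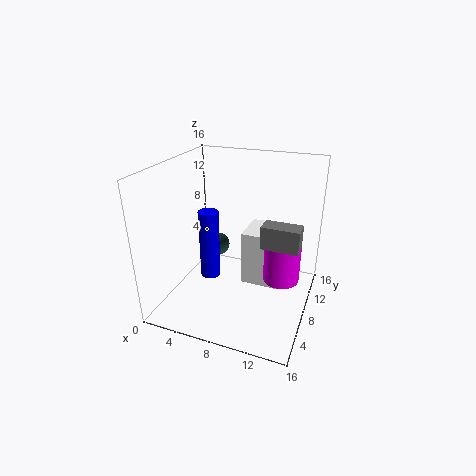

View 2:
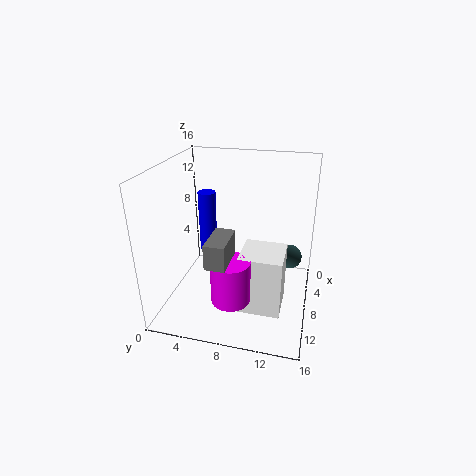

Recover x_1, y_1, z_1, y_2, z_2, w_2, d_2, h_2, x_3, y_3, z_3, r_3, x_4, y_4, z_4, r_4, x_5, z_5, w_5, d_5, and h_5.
x_1 = 3, y_1 = 13.5, z_1 = 3.5, y_2 = 9, z_2 = 1.5, w_2 = 4.5, d_2 = 4.5, h_2 = 6.5, x_3 = 6.5, y_3 = 4, z_3 = 5.5, r_3 = 1, x_4 = 13, y_4 = 8.5, z_4 = 3.5, r_4 = 2, x_5 = 11, z_5 = 8, w_5 = 4, d_5 = 2, h_5 = 2.5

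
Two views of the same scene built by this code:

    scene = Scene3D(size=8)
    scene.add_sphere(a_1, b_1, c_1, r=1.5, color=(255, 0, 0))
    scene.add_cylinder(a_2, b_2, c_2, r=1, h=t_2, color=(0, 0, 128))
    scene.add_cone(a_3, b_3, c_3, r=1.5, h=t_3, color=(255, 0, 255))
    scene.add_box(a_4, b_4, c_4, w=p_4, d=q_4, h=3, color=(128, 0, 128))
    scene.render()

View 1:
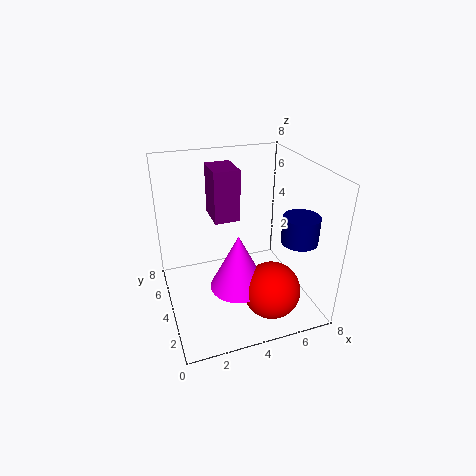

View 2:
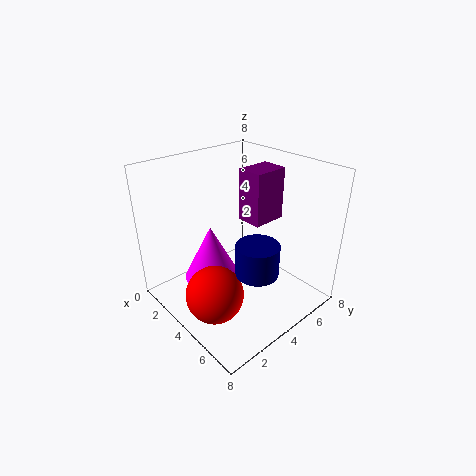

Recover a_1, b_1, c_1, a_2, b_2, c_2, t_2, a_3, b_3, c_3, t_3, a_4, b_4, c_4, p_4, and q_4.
a_1 = 5; b_1 = 1.5; c_1 = 2; a_2 = 7; b_2 = 2.5; c_2 = 4; t_2 = 1.5; a_3 = 3.5; b_3 = 2.5; c_3 = 2; t_3 = 3; a_4 = 3; b_4 = 5; c_4 = 4.5; p_4 = 1.5; q_4 = 2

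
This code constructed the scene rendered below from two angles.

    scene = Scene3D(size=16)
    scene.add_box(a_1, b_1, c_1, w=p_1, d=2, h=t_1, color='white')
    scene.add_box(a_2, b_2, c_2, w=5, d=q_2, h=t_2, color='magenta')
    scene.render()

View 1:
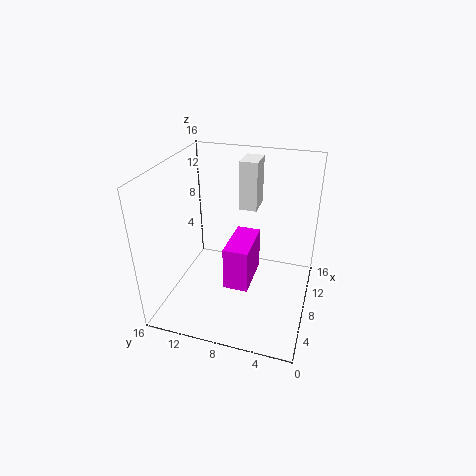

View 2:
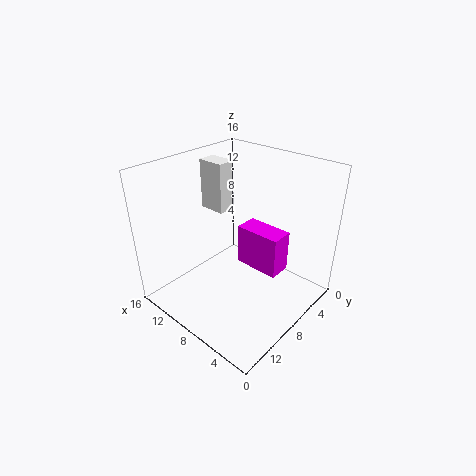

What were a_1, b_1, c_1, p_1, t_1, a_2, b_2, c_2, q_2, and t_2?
a_1 = 10; b_1 = 6.5; c_1 = 10.5; p_1 = 3; t_1 = 5.5; a_2 = 3; b_2 = 5.5; c_2 = 5; q_2 = 2.5; t_2 = 4.5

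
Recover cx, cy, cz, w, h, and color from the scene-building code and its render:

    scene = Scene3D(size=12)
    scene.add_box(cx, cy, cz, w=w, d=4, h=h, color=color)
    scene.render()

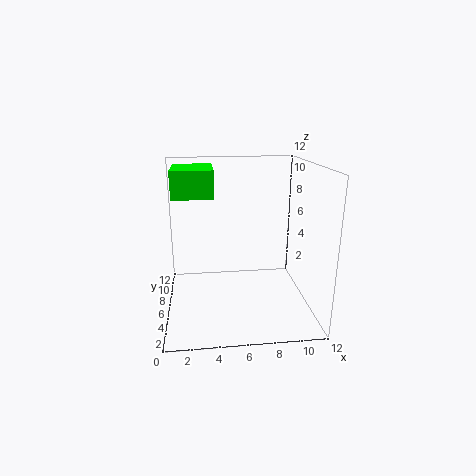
cx = 1
cy = 3
cz = 10
w = 3
h = 2
color = 'lime'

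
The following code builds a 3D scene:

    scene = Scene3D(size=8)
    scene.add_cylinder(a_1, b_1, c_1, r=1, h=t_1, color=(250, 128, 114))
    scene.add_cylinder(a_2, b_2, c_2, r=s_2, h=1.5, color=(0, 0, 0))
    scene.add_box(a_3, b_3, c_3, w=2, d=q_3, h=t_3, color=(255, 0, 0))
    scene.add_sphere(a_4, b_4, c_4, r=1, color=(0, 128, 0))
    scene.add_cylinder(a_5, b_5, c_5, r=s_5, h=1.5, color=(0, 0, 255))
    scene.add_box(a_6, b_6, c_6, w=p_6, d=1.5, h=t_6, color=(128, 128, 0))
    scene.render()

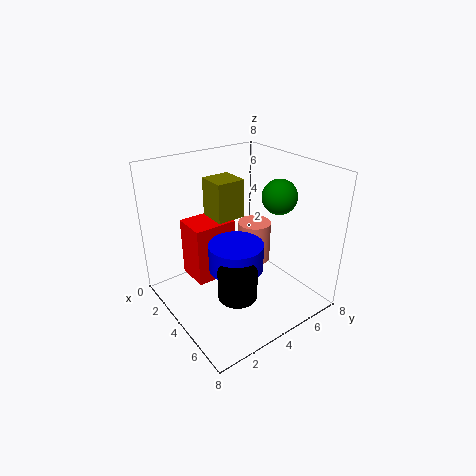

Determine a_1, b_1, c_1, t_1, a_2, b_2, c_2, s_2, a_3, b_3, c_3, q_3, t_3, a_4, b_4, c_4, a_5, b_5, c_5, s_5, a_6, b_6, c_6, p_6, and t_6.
a_1 = 3, b_1 = 6, c_1 = 1.5, t_1 = 2.5, a_2 = 6, b_2 = 2.5, c_2 = 2, s_2 = 1, a_3 = 1, b_3 = 2, c_3 = 1, q_3 = 2.5, t_3 = 3.5, a_4 = 4.5, b_4 = 6.5, c_4 = 6, a_5 = 4.5, b_5 = 3.5, c_5 = 2.5, s_5 = 1.5, a_6 = 3, b_6 = 2.5, c_6 = 5.5, p_6 = 1.5, t_6 = 2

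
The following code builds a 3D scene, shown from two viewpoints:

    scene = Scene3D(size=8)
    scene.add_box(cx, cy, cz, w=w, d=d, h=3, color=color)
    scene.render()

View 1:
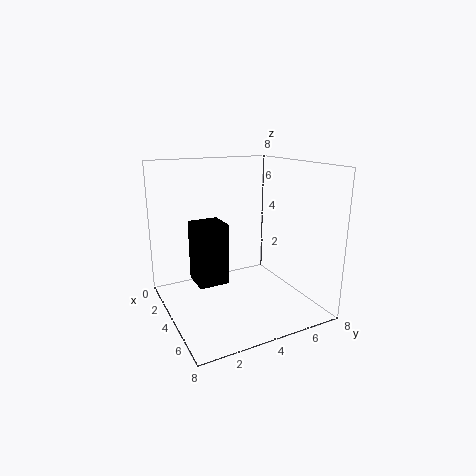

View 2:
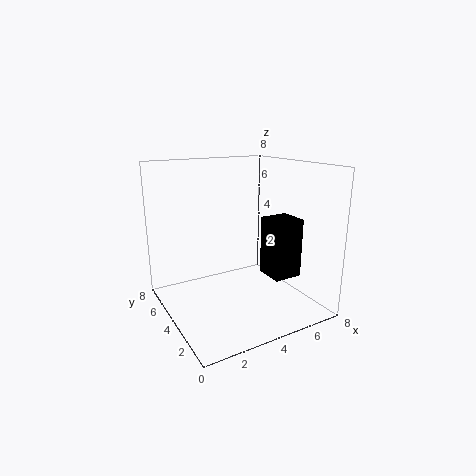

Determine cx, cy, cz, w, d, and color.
cx = 4.5, cy = 1, cz = 2.5, w = 1.5, d = 1.5, color = 'black'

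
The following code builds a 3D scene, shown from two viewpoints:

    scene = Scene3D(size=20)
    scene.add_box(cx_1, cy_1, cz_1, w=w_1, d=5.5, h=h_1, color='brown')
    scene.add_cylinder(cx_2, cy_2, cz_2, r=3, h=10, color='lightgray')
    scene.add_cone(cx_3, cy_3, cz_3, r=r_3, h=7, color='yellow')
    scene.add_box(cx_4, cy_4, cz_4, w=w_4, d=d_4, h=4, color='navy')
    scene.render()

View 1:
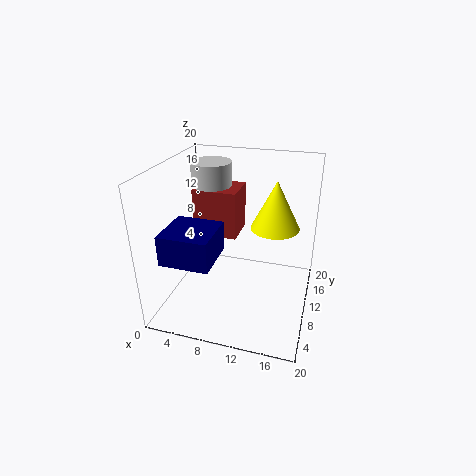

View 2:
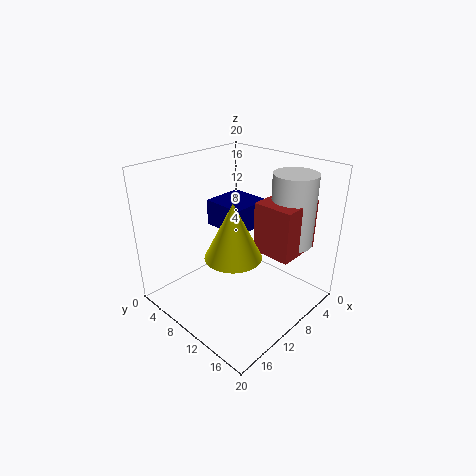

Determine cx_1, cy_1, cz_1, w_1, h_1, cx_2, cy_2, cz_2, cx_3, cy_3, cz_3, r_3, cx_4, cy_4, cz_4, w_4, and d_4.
cx_1 = 2.5; cy_1 = 12; cz_1 = 8.5; w_1 = 6.5; h_1 = 7; cx_2 = 4.5; cy_2 = 15; cz_2 = 9; cx_3 = 14.5; cy_3 = 13.5; cz_3 = 10.5; r_3 = 3.5; cx_4 = 2; cy_4 = 2; cz_4 = 9; w_4 = 6.5; d_4 = 6.5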